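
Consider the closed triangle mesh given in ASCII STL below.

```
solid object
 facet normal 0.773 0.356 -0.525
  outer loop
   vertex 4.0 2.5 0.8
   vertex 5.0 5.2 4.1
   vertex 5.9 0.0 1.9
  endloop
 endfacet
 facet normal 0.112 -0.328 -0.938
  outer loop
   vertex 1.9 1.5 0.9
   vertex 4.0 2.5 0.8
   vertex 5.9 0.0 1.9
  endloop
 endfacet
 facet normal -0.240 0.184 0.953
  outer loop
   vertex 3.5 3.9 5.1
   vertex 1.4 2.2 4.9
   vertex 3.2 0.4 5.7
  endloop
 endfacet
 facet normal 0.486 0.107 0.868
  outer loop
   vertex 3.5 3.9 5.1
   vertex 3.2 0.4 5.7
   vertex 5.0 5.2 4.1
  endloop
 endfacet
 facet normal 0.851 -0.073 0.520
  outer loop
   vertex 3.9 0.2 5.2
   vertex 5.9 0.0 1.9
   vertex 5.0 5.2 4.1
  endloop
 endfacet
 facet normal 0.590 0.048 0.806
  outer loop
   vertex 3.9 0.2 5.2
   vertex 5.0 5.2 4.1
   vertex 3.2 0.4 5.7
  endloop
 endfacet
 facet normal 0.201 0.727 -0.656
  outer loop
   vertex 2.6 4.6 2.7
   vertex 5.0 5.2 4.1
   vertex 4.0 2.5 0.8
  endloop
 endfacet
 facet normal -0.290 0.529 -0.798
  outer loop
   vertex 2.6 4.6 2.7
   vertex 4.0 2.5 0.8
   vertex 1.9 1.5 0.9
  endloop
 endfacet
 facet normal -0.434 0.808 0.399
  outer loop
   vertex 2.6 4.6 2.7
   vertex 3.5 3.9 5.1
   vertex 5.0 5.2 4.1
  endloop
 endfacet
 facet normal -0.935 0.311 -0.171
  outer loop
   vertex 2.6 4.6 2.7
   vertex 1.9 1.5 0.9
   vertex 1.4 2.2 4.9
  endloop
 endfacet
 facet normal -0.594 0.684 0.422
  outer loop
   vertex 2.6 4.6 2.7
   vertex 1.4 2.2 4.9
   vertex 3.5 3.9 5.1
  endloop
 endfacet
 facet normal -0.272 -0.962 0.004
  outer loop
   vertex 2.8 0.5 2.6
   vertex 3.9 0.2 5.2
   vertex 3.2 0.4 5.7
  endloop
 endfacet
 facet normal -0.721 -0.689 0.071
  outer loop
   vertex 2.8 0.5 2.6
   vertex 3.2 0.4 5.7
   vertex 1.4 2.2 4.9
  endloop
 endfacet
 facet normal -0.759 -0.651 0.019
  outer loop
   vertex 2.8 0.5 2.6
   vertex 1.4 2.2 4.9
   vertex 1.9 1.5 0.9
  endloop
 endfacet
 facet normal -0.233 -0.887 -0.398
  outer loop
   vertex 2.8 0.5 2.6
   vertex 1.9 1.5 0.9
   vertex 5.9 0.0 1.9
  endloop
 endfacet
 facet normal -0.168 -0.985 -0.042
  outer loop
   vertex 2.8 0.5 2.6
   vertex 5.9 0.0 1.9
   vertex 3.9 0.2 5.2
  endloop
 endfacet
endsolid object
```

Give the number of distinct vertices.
10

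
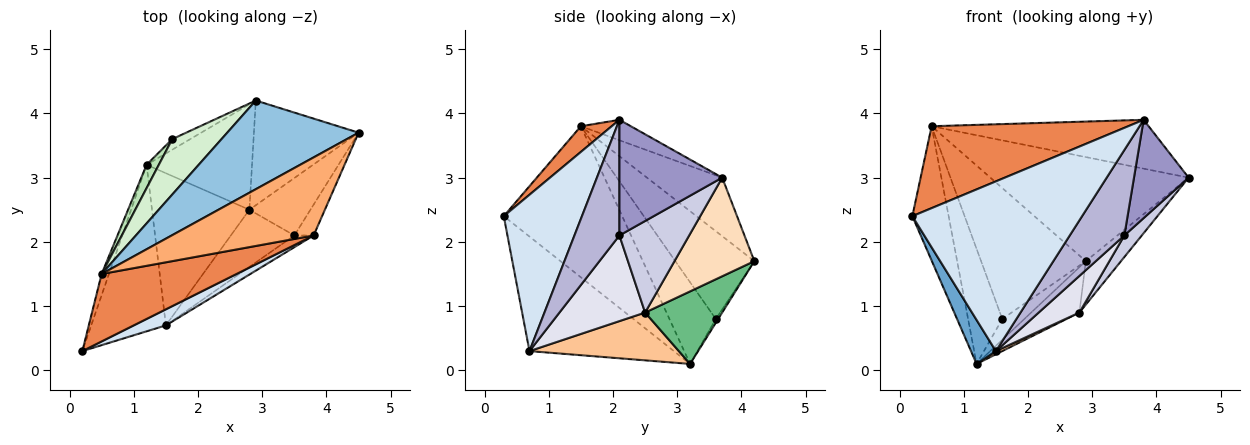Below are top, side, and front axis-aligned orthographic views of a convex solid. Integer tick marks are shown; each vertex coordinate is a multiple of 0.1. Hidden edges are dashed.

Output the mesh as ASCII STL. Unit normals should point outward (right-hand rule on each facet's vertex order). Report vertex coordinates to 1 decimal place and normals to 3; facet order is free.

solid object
 facet normal -0.829 -0.143 -0.540
  outer loop
   vertex 1.5 0.7 0.3
   vertex 0.2 0.3 2.4
   vertex 1.2 3.2 0.1
  endloop
 endfacet
 facet normal -0.278 0.731 0.623
  outer loop
   vertex 0.5 1.5 3.8
   vertex 4.5 3.7 3.0
   vertex 2.9 4.2 1.7
  endloop
 endfacet
 facet normal -0.955 0.293 -0.046
  outer loop
   vertex 0.5 1.5 3.8
   vertex 1.2 3.2 0.1
   vertex 0.2 0.3 2.4
  endloop
 endfacet
 facet normal 0.417 -0.905 0.086
  outer loop
   vertex 3.8 2.1 3.9
   vertex 0.2 0.3 2.4
   vertex 1.5 0.7 0.3
  endloop
 endfacet
 facet normal 0.120 -0.766 0.631
  outer loop
   vertex 3.8 2.1 3.9
   vertex 0.5 1.5 3.8
   vertex 0.2 0.3 2.4
  endloop
 endfacet
 facet normal -0.121 0.526 0.842
  outer loop
   vertex 3.8 2.1 3.9
   vertex 4.5 3.7 3.0
   vertex 0.5 1.5 3.8
  endloop
 endfacet
 facet normal 0.440 -0.019 -0.898
  outer loop
   vertex 2.8 2.5 0.9
   vertex 1.5 0.7 0.3
   vertex 1.2 3.2 0.1
  endloop
 endfacet
 facet normal 0.656 0.289 -0.697
  outer loop
   vertex 2.8 2.5 0.9
   vertex 2.9 4.2 1.7
   vertex 4.5 3.7 3.0
  endloop
 endfacet
 facet normal 0.534 0.334 -0.776
  outer loop
   vertex 2.8 2.5 0.9
   vertex 1.2 3.2 0.1
   vertex 2.9 4.2 1.7
  endloop
 endfacet
 facet normal -0.097 0.887 -0.452
  outer loop
   vertex 1.6 3.6 0.8
   vertex 2.9 4.2 1.7
   vertex 1.2 3.2 0.1
  endloop
 endfacet
 facet normal -0.799 0.589 0.120
  outer loop
   vertex 1.6 3.6 0.8
   vertex 1.2 3.2 0.1
   vertex 0.5 1.5 3.8
  endloop
 endfacet
 facet normal -0.571 0.756 0.320
  outer loop
   vertex 1.6 3.6 0.8
   vertex 0.5 1.5 3.8
   vertex 2.9 4.2 1.7
  endloop
 endfacet
 facet normal 0.874 -0.464 -0.146
  outer loop
   vertex 3.5 2.1 2.1
   vertex 4.5 3.7 3.0
   vertex 3.8 2.1 3.9
  endloop
 endfacet
 facet normal 0.632 -0.768 -0.105
  outer loop
   vertex 3.5 2.1 2.1
   vertex 3.8 2.1 3.9
   vertex 1.5 0.7 0.3
  endloop
 endfacet
 facet normal 0.815 -0.204 -0.543
  outer loop
   vertex 3.5 2.1 2.1
   vertex 2.8 2.5 0.9
   vertex 4.5 3.7 3.0
  endloop
 endfacet
 facet normal 0.750 -0.356 -0.557
  outer loop
   vertex 3.5 2.1 2.1
   vertex 1.5 0.7 0.3
   vertex 2.8 2.5 0.9
  endloop
 endfacet
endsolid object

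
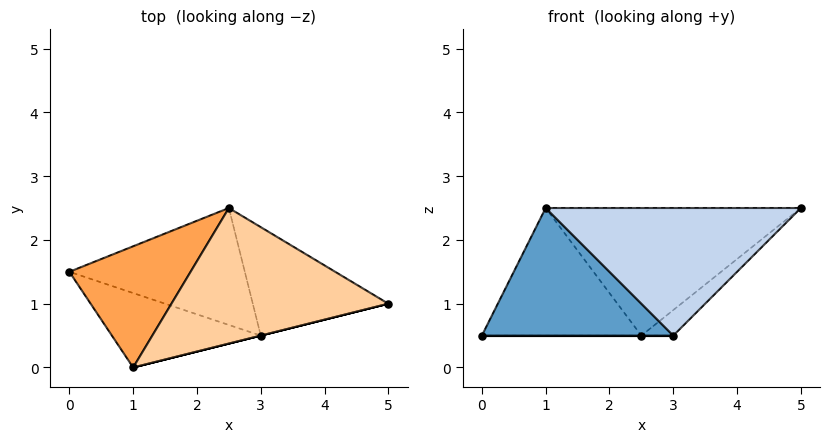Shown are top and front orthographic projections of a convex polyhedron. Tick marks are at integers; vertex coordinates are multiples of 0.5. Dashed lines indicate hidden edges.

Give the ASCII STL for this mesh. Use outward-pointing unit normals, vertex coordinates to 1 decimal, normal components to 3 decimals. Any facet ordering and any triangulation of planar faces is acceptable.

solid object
 facet normal -0.277 -0.830 -0.484
  outer loop
   vertex 3.0 0.5 0.5
   vertex 1.0 0.0 2.5
   vertex 0.0 1.5 0.5
  endloop
 endfacet
 facet normal 0.243 -0.970 0.000
  outer loop
   vertex 3.0 0.5 0.5
   vertex 5.0 1.0 2.5
   vertex 1.0 0.0 2.5
  endloop
 endfacet
 facet normal -0.279 0.696 0.661
  outer loop
   vertex 2.5 2.5 0.5
   vertex 0.0 1.5 0.5
   vertex 1.0 0.0 2.5
  endloop
 endfacet
 facet normal -0.169 0.676 0.718
  outer loop
   vertex 2.5 2.5 0.5
   vertex 1.0 0.0 2.5
   vertex 5.0 1.0 2.5
  endloop
 endfacet
 facet normal 0.000 0.000 -1.000
  outer loop
   vertex 2.5 2.5 0.5
   vertex 3.0 0.5 0.5
   vertex 0.0 1.5 0.5
  endloop
 endfacet
 facet normal 0.676 0.169 -0.718
  outer loop
   vertex 2.5 2.5 0.5
   vertex 5.0 1.0 2.5
   vertex 3.0 0.5 0.5
  endloop
 endfacet
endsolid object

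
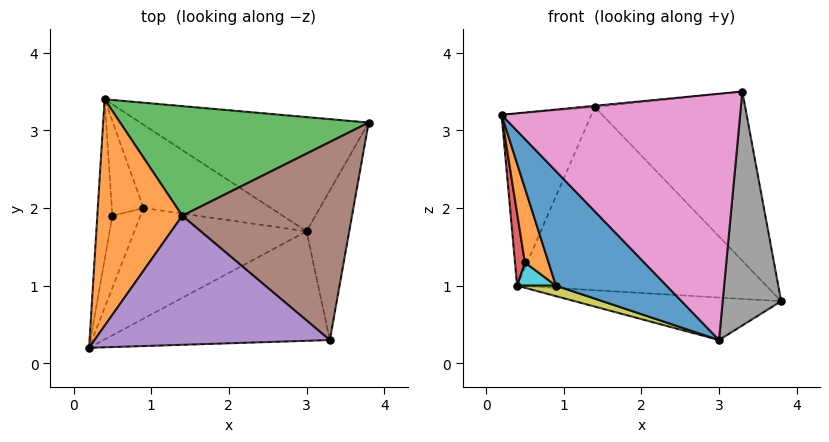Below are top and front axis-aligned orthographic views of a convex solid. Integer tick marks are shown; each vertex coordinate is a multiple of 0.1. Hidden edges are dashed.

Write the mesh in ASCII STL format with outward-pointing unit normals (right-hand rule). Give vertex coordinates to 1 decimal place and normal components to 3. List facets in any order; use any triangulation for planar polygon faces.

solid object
 facet normal -0.024 0.349 -0.937
  outer loop
   vertex 3.0 1.7 0.3
   vertex 0.4 3.4 1.0
   vertex 3.8 3.1 0.8
  endloop
 endfacet
 facet normal -0.678 0.445 0.585
  outer loop
   vertex 1.4 1.9 3.3
   vertex 0.4 3.4 1.0
   vertex 0.2 0.2 3.2
  endloop
 endfacet
 facet normal 0.105 0.853 0.511
  outer loop
   vertex 1.4 1.9 3.3
   vertex 3.8 3.1 0.8
   vertex 0.4 3.4 1.0
  endloop
 endfacet
 facet normal -0.960 -0.115 -0.254
  outer loop
   vertex 0.5 1.9 1.3
   vertex 0.2 0.2 3.2
   vertex 0.4 3.4 1.0
  endloop
 endfacet
 facet normal -0.097 0.010 0.995
  outer loop
   vertex 3.3 0.3 3.5
   vertex 1.4 1.9 3.3
   vertex 0.2 0.2 3.2
  endloop
 endfacet
 facet normal 0.423 0.589 0.689
  outer loop
   vertex 3.3 0.3 3.5
   vertex 3.8 3.1 0.8
   vertex 1.4 1.9 3.3
  endloop
 endfacet
 facet normal 0.069 -0.912 -0.405
  outer loop
   vertex 3.3 0.3 3.5
   vertex 0.2 0.2 3.2
   vertex 3.0 1.7 0.3
  endloop
 endfacet
 facet normal 0.875 -0.407 -0.260
  outer loop
   vertex 3.3 0.3 3.5
   vertex 3.0 1.7 0.3
   vertex 3.8 3.1 0.8
  endloop
 endfacet
 facet normal -0.329 -0.118 -0.937
  outer loop
   vertex 0.9 2.0 1.0
   vertex 0.4 3.4 1.0
   vertex 3.0 1.7 0.3
  endloop
 endfacet
 facet normal -0.556 -0.199 -0.807
  outer loop
   vertex 0.9 2.0 1.0
   vertex 0.5 1.9 1.3
   vertex 0.4 3.4 1.0
  endloop
 endfacet
 facet normal -0.317 -0.682 -0.659
  outer loop
   vertex 0.9 2.0 1.0
   vertex 3.0 1.7 0.3
   vertex 0.2 0.2 3.2
  endloop
 endfacet
 facet normal -0.324 -0.679 -0.659
  outer loop
   vertex 0.9 2.0 1.0
   vertex 0.2 0.2 3.2
   vertex 0.5 1.9 1.3
  endloop
 endfacet
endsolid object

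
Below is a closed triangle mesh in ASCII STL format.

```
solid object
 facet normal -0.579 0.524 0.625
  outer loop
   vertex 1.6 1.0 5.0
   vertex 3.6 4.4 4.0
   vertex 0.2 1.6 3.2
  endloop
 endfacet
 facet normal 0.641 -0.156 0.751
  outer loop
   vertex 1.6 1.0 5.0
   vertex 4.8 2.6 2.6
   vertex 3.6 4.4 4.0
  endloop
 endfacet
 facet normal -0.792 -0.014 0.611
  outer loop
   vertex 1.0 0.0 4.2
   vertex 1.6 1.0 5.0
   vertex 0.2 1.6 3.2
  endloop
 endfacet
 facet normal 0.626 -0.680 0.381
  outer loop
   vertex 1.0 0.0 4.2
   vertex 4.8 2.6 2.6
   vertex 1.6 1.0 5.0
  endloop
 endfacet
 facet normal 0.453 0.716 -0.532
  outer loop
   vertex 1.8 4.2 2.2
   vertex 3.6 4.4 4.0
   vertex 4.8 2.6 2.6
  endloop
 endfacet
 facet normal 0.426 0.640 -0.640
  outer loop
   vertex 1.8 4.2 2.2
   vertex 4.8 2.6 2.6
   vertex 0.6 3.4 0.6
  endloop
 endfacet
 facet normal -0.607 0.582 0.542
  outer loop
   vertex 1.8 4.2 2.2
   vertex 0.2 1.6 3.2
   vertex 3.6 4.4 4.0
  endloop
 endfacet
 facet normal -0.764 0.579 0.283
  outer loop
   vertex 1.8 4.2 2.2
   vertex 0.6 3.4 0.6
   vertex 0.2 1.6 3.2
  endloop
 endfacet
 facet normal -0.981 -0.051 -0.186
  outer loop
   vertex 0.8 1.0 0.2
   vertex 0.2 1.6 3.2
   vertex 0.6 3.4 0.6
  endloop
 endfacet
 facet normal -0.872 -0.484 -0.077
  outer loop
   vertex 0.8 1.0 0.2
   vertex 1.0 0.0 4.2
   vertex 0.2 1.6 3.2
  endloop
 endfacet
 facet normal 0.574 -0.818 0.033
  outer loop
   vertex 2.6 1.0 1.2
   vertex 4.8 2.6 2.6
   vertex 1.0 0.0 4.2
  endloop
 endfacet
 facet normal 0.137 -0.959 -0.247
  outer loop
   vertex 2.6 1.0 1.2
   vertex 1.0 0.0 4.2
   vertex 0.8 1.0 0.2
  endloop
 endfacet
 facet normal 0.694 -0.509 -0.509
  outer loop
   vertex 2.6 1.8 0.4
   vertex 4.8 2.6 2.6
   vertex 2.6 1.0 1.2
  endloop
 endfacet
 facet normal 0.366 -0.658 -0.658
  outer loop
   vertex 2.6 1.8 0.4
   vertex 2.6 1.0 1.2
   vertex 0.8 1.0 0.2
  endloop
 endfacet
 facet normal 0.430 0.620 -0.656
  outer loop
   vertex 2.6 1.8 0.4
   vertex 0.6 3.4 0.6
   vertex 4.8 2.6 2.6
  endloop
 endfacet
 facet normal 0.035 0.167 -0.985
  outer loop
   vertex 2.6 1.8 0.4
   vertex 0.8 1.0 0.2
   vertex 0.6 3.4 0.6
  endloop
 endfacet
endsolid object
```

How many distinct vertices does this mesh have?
10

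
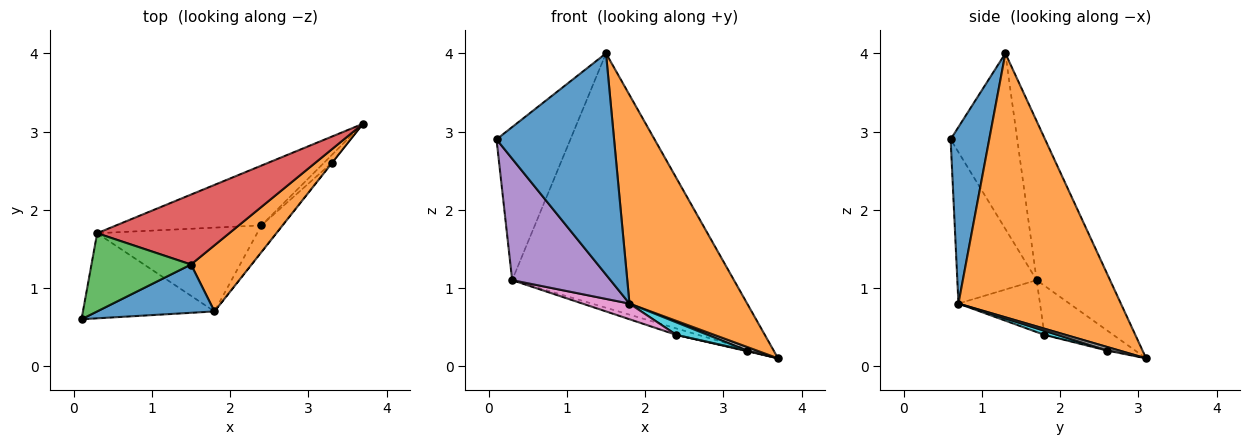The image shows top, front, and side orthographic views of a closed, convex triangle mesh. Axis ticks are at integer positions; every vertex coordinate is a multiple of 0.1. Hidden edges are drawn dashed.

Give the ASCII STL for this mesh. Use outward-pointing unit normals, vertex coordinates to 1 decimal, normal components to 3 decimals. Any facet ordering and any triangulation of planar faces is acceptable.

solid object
 facet normal 0.306 -0.930 0.203
  outer loop
   vertex 1.8 0.7 0.8
   vertex 1.5 1.3 4.0
   vertex 0.1 0.6 2.9
  endloop
 endfacet
 facet normal 0.796 -0.577 0.183
  outer loop
   vertex 1.8 0.7 0.8
   vertex 3.7 3.1 0.1
   vertex 1.5 1.3 4.0
  endloop
 endfacet
 facet normal -0.626 0.694 0.355
  outer loop
   vertex 0.3 1.7 1.1
   vertex 0.1 0.6 2.9
   vertex 1.5 1.3 4.0
  endloop
 endfacet
 facet normal -0.304 0.919 0.252
  outer loop
   vertex 0.3 1.7 1.1
   vertex 1.5 1.3 4.0
   vertex 3.7 3.1 0.1
  endloop
 endfacet
 facet normal -0.551 -0.683 -0.479
  outer loop
   vertex 0.3 1.7 1.1
   vertex 1.8 0.7 0.8
   vertex 0.1 0.6 2.9
  endloop
 endfacet
 facet normal -0.319 0.101 -0.942
  outer loop
   vertex 2.4 1.8 0.4
   vertex 0.3 1.7 1.1
   vertex 3.7 3.1 0.1
  endloop
 endfacet
 facet normal -0.304 -0.175 -0.937
  outer loop
   vertex 2.4 1.8 0.4
   vertex 1.8 0.7 0.8
   vertex 0.3 1.7 1.1
  endloop
 endfacet
 facet normal 0.772 -0.632 -0.070
  outer loop
   vertex 3.3 2.6 0.2
   vertex 3.7 3.1 0.1
   vertex 1.8 0.7 0.8
  endloop
 endfacet
 facet normal -0.152 -0.076 -0.986
  outer loop
   vertex 3.3 2.6 0.2
   vertex 2.4 1.8 0.4
   vertex 3.7 3.1 0.1
  endloop
 endfacet
 facet normal 0.175 -0.419 -0.891
  outer loop
   vertex 3.3 2.6 0.2
   vertex 1.8 0.7 0.8
   vertex 2.4 1.8 0.4
  endloop
 endfacet
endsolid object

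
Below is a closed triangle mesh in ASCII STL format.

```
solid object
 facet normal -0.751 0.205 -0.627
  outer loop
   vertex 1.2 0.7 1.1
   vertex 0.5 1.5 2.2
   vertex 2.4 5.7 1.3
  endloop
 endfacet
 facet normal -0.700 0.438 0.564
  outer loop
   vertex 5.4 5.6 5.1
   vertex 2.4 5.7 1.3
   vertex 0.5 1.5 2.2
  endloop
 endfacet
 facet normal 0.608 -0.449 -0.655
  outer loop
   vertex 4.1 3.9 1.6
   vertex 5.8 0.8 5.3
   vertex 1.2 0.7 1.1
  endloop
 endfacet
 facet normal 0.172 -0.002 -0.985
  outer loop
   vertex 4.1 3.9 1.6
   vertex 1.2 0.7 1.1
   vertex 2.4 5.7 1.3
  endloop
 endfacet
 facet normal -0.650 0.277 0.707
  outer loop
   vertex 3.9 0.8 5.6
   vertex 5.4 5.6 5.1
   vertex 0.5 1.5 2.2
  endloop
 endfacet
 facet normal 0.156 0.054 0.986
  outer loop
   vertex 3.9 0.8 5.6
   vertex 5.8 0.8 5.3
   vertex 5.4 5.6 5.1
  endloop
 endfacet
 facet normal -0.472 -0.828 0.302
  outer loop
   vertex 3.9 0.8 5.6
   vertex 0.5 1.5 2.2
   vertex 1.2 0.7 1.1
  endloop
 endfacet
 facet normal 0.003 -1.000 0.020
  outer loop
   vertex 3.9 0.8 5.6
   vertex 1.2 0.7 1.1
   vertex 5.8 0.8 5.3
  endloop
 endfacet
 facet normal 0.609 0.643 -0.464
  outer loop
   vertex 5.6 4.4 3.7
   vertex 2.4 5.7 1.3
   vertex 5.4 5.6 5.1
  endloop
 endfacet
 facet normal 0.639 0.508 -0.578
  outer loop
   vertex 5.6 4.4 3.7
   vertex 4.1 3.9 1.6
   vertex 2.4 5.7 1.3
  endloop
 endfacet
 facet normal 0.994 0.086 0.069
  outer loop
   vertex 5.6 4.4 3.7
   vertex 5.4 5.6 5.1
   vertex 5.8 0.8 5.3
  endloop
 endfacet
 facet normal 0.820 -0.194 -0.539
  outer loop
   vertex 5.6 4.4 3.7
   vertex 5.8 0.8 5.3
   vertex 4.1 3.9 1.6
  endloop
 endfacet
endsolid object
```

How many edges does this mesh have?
18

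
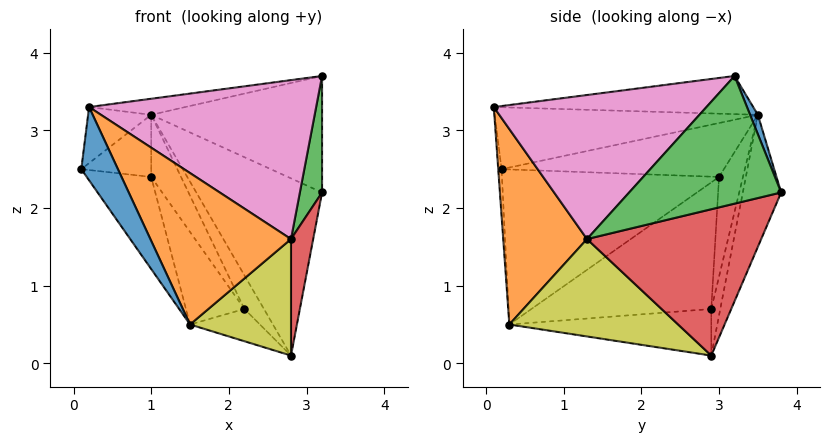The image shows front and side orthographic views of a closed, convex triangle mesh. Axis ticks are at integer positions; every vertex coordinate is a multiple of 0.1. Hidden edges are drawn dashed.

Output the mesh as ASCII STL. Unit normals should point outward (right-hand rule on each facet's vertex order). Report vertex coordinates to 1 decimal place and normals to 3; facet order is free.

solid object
 facet normal 0.042 0.928 0.371
  outer loop
   vertex 1.0 3.5 3.2
   vertex 3.2 3.2 3.7
   vertex 3.2 3.8 2.2
  endloop
 endfacet
 facet normal -0.275 0.902 -0.334
  outer loop
   vertex 1.0 3.5 3.2
   vertex 3.2 3.8 2.2
   vertex 2.8 2.9 0.1
  endloop
 endfacet
 facet normal 0.988 -0.144 -0.058
  outer loop
   vertex 2.8 1.3 1.6
   vertex 3.2 3.8 2.2
   vertex 3.2 3.2 3.7
  endloop
 endfacet
 facet normal 0.983 -0.125 -0.134
  outer loop
   vertex 2.8 1.3 1.6
   vertex 2.8 2.9 0.1
   vertex 3.2 3.8 2.2
  endloop
 endfacet
 facet normal -0.962 0.231 0.149
  outer loop
   vertex 0.2 0.1 3.3
   vertex 1.0 3.5 3.2
   vertex 0.1 0.2 2.5
  endloop
 endfacet
 facet normal -0.211 0.078 0.974
  outer loop
   vertex 0.2 0.1 3.3
   vertex 3.2 3.2 3.7
   vertex 1.0 3.5 3.2
  endloop
 endfacet
 facet normal 0.604 -0.645 0.468
  outer loop
   vertex 0.2 0.1 3.3
   vertex 2.8 1.3 1.6
   vertex 3.2 3.2 3.7
  endloop
 endfacet
 facet normal -0.938 0.295 -0.184
  outer loop
   vertex 1.0 3.0 2.4
   vertex 0.1 0.2 2.5
   vertex 1.0 3.5 3.2
  endloop
 endfacet
 facet normal 0.753 -0.450 -0.480
  outer loop
   vertex 1.5 0.3 0.5
   vertex 2.8 2.9 0.1
   vertex 2.8 1.3 1.6
  endloop
 endfacet
 facet normal -0.801 0.238 -0.549
  outer loop
   vertex 1.5 0.3 0.5
   vertex 0.1 0.2 2.5
   vertex 1.0 3.0 2.4
  endloop
 endfacet
 facet normal -0.090 -0.990 -0.112
  outer loop
   vertex 1.5 0.3 0.5
   vertex 0.2 0.1 3.3
   vertex 0.1 0.2 2.5
  endloop
 endfacet
 facet normal 0.504 -0.846 0.174
  outer loop
   vertex 1.5 0.3 0.5
   vertex 2.8 1.3 1.6
   vertex 0.2 0.1 3.3
  endloop
 endfacet
 facet normal -0.386 0.837 -0.386
  outer loop
   vertex 2.2 2.9 0.7
   vertex 1.0 3.5 3.2
   vertex 2.8 2.9 0.1
  endloop
 endfacet
 facet normal -0.562 0.701 -0.438
  outer loop
   vertex 2.2 2.9 0.7
   vertex 1.0 3.0 2.4
   vertex 1.0 3.5 3.2
  endloop
 endfacet
 facet normal -0.687 0.238 -0.687
  outer loop
   vertex 2.2 2.9 0.7
   vertex 2.8 2.9 0.1
   vertex 1.5 0.3 0.5
  endloop
 endfacet
 facet normal -0.783 0.254 -0.568
  outer loop
   vertex 2.2 2.9 0.7
   vertex 1.5 0.3 0.5
   vertex 1.0 3.0 2.4
  endloop
 endfacet
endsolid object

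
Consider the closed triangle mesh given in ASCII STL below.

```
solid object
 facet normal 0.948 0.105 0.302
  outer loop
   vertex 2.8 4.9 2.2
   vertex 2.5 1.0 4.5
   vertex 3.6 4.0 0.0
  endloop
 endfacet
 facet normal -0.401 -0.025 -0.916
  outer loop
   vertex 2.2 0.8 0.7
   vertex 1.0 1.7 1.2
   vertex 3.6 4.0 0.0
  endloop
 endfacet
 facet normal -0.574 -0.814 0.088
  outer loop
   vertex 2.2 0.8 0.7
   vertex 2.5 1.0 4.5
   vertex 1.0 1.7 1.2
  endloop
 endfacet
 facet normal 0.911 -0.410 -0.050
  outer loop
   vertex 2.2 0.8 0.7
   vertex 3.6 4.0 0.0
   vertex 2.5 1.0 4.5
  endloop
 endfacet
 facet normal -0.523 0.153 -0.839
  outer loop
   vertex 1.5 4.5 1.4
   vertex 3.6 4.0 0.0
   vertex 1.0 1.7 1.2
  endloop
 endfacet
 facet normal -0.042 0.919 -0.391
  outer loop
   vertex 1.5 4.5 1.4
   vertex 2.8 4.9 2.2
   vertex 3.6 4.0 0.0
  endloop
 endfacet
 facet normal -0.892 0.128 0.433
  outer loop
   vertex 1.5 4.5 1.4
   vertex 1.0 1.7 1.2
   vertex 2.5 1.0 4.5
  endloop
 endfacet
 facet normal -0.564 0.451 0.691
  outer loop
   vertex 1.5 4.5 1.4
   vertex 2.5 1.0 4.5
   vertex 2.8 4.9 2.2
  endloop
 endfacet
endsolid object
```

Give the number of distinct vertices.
6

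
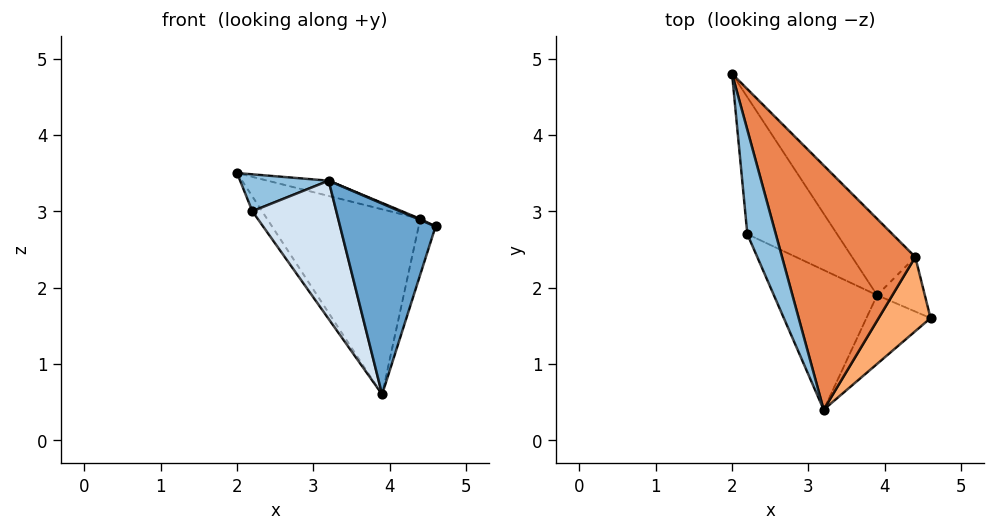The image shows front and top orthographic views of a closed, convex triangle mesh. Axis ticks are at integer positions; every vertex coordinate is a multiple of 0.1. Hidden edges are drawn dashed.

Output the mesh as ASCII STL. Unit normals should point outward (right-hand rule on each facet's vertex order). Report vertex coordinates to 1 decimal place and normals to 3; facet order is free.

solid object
 facet normal 0.552 -0.785 -0.283
  outer loop
   vertex 3.9 1.9 0.6
   vertex 4.6 1.6 2.8
   vertex 3.2 0.4 3.4
  endloop
 endfacet
 facet normal -0.753 -0.219 0.620
  outer loop
   vertex 2.2 2.7 3.0
   vertex 3.2 0.4 3.4
   vertex 2.0 4.8 3.5
  endloop
 endfacet
 facet normal -0.804 0.064 -0.591
  outer loop
   vertex 2.2 2.7 3.0
   vertex 2.0 4.8 3.5
   vertex 3.9 1.9 0.6
  endloop
 endfacet
 facet normal -0.800 -0.422 -0.426
  outer loop
   vertex 2.2 2.7 3.0
   vertex 3.9 1.9 0.6
   vertex 3.2 0.4 3.4
  endloop
 endfacet
 facet normal 0.298 0.060 0.953
  outer loop
   vertex 4.4 2.4 2.9
   vertex 2.0 4.8 3.5
   vertex 3.2 0.4 3.4
  endloop
 endfacet
 facet normal 0.404 -0.013 0.915
  outer loop
   vertex 4.4 2.4 2.9
   vertex 3.2 0.4 3.4
   vertex 4.6 1.6 2.8
  endloop
 endfacet
 facet normal 0.638 0.712 -0.293
  outer loop
   vertex 4.4 2.4 2.9
   vertex 3.9 1.9 0.6
   vertex 2.0 4.8 3.5
  endloop
 endfacet
 facet normal 0.929 0.265 -0.259
  outer loop
   vertex 4.4 2.4 2.9
   vertex 4.6 1.6 2.8
   vertex 3.9 1.9 0.6
  endloop
 endfacet
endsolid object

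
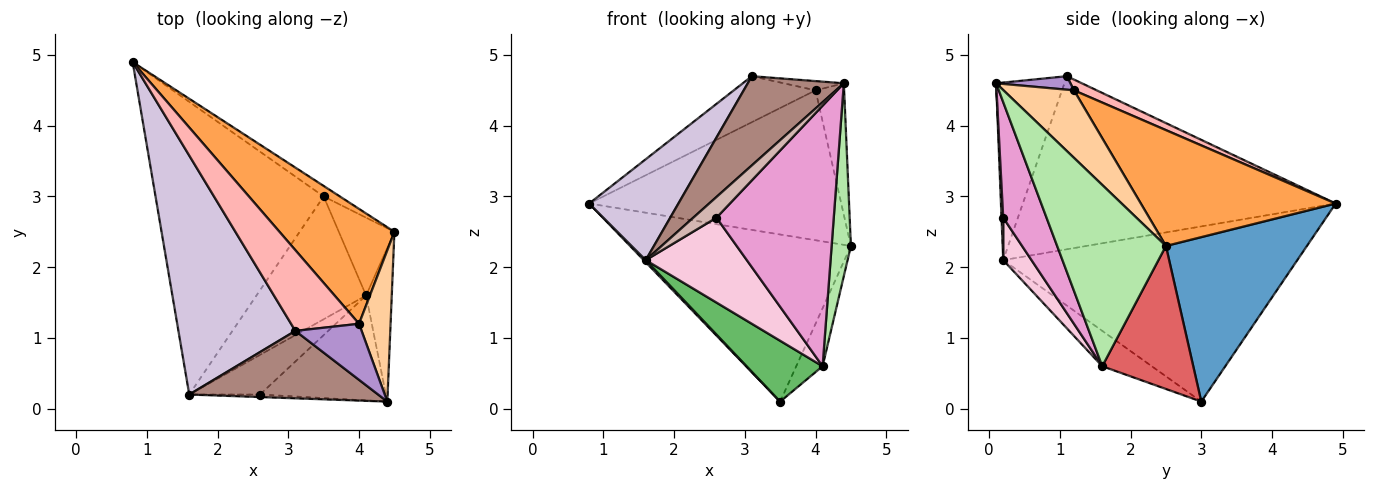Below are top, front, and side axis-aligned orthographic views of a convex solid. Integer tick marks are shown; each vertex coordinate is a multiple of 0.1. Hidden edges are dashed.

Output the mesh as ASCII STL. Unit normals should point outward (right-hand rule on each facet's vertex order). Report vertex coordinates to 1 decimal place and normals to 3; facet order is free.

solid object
 facet normal 0.537 0.842 -0.053
  outer loop
   vertex 3.5 3.0 0.1
   vertex 0.8 4.9 2.9
   vertex 4.5 2.5 2.3
  endloop
 endfacet
 facet normal -0.722 -0.005 -0.692
  outer loop
   vertex 1.6 0.2 2.1
   vertex 0.8 4.9 2.9
   vertex 3.5 3.0 0.1
  endloop
 endfacet
 facet normal 0.523 0.676 0.519
  outer loop
   vertex 4.0 1.2 4.5
   vertex 4.5 2.5 2.3
   vertex 0.8 4.9 2.9
  endloop
 endfacet
 facet normal 0.850 0.345 0.397
  outer loop
   vertex 4.0 1.2 4.5
   vertex 4.4 0.1 4.6
   vertex 4.5 2.5 2.3
  endloop
 endfacet
 facet normal -0.278 -0.426 -0.861
  outer loop
   vertex 4.1 1.6 0.6
   vertex 1.6 0.2 2.1
   vertex 3.5 3.0 0.1
  endloop
 endfacet
 facet normal 0.975 -0.173 -0.138
  outer loop
   vertex 4.1 1.6 0.6
   vertex 4.5 2.5 2.3
   vertex 4.4 0.1 4.6
  endloop
 endfacet
 facet normal 0.900 0.261 -0.350
  outer loop
   vertex 4.1 1.6 0.6
   vertex 3.5 3.0 0.1
   vertex 4.5 2.5 2.3
  endloop
 endfacet
 facet normal 0.137 0.490 0.861
  outer loop
   vertex 3.1 1.1 4.7
   vertex 4.0 1.2 4.5
   vertex 0.8 4.9 2.9
  endloop
 endfacet
 facet normal 0.197 0.160 0.967
  outer loop
   vertex 3.1 1.1 4.7
   vertex 4.4 0.1 4.6
   vertex 4.0 1.2 4.5
  endloop
 endfacet
 facet normal -0.806 -0.230 0.545
  outer loop
   vertex 3.1 1.1 4.7
   vertex 0.8 4.9 2.9
   vertex 1.6 0.2 2.1
  endloop
 endfacet
 facet normal -0.493 -0.694 0.525
  outer loop
   vertex 3.1 1.1 4.7
   vertex 1.6 0.2 2.1
   vertex 4.4 0.1 4.6
  endloop
 endfacet
 facet normal 0.072 -0.990 -0.121
  outer loop
   vertex 2.6 0.2 2.7
   vertex 4.4 0.1 4.6
   vertex 1.6 0.2 2.1
  endloop
 endfacet
 facet normal 0.324 -0.877 -0.353
  outer loop
   vertex 2.6 0.2 2.7
   vertex 4.1 1.6 0.6
   vertex 4.4 0.1 4.6
  endloop
 endfacet
 facet normal 0.246 -0.878 -0.410
  outer loop
   vertex 2.6 0.2 2.7
   vertex 1.6 0.2 2.1
   vertex 4.1 1.6 0.6
  endloop
 endfacet
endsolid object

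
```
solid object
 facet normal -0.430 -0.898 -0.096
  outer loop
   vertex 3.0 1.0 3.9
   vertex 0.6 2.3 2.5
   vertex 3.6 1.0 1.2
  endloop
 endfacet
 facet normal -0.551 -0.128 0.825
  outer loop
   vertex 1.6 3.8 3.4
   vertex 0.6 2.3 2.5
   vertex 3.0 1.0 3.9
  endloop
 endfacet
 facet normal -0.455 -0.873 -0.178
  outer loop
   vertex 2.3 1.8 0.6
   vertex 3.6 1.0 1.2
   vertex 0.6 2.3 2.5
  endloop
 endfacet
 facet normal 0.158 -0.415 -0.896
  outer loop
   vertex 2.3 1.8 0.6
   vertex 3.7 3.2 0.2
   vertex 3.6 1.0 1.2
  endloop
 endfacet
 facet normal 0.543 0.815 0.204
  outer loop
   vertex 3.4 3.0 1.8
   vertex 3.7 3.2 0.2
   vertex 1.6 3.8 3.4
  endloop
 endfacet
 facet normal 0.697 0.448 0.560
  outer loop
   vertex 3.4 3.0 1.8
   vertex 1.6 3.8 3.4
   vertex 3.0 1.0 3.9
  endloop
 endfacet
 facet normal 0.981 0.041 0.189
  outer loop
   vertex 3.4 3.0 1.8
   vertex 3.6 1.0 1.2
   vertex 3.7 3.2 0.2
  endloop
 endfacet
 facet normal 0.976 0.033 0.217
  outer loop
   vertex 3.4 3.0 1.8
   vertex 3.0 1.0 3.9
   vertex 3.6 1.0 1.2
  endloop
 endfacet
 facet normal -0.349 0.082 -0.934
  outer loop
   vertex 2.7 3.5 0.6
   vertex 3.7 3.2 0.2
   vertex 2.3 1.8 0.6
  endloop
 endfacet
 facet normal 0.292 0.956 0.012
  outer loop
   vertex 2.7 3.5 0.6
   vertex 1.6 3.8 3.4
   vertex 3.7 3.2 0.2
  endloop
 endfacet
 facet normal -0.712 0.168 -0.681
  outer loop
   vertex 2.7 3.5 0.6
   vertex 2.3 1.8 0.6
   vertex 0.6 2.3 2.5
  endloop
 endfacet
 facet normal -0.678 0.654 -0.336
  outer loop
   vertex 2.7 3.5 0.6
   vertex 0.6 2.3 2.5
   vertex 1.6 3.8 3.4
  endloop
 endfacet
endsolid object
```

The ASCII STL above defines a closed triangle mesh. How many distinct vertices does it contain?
8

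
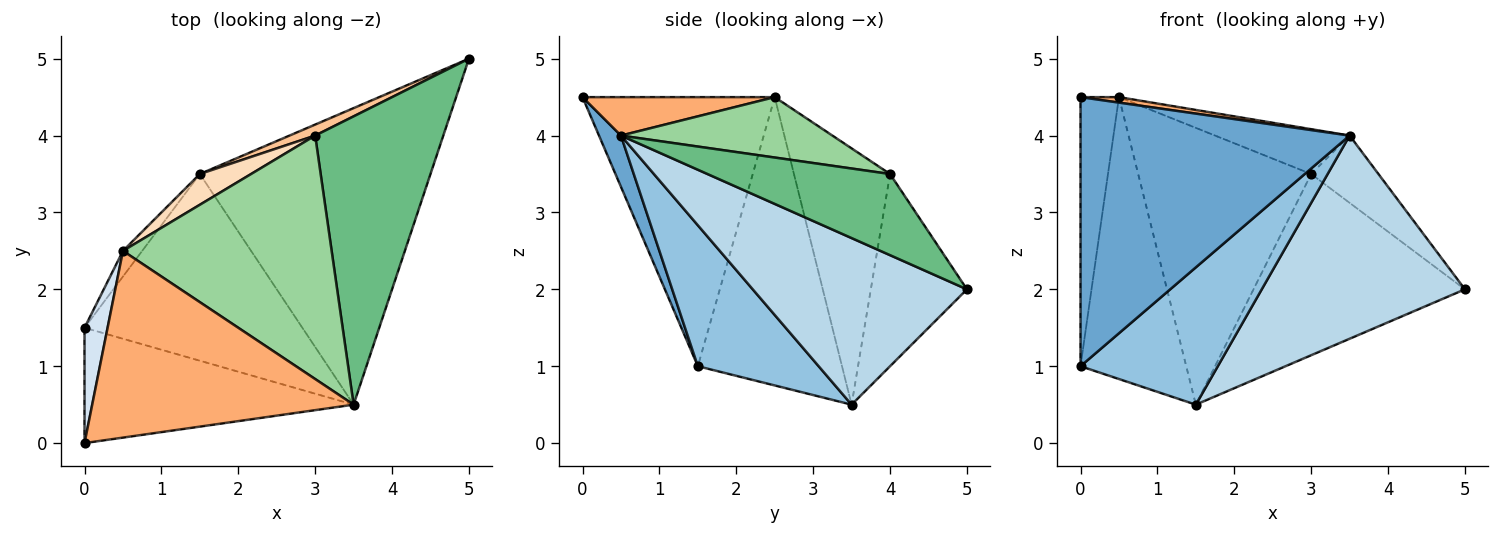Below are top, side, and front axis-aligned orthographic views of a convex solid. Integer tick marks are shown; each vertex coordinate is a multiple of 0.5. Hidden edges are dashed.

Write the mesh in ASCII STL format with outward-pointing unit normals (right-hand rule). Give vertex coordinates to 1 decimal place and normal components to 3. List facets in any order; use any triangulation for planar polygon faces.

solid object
 facet normal 0.075 -0.917 -0.393
  outer loop
   vertex 3.5 0.5 4.0
   vertex 0.0 0.0 4.5
   vertex 0.0 1.5 1.0
  endloop
 endfacet
 facet normal 0.462 -0.525 -0.714
  outer loop
   vertex 3.5 0.5 4.0
   vertex 0.0 1.5 1.0
   vertex 1.5 3.5 0.5
  endloop
 endfacet
 facet normal 0.512 -0.486 -0.709
  outer loop
   vertex 3.5 0.5 4.0
   vertex 1.5 3.5 0.5
   vertex 5.0 5.0 2.0
  endloop
 endfacet
 facet normal -0.977 0.195 0.084
  outer loop
   vertex 0.5 2.5 4.5
   vertex 0.0 1.5 1.0
   vertex 0.0 0.0 4.5
  endloop
 endfacet
 facet normal -0.805 0.591 -0.054
  outer loop
   vertex 0.5 2.5 4.5
   vertex 1.5 3.5 0.5
   vertex 0.0 1.5 1.0
  endloop
 endfacet
 facet normal 0.145 -0.029 0.989
  outer loop
   vertex 0.5 2.5 4.5
   vertex 0.0 0.0 4.5
   vertex 3.5 0.5 4.0
  endloop
 endfacet
 facet normal -0.413 0.909 0.055
  outer loop
   vertex 3.0 4.0 3.5
   vertex 5.0 5.0 2.0
   vertex 1.5 3.5 0.5
  endloop
 endfacet
 facet normal -0.483 0.870 0.097
  outer loop
   vertex 3.0 4.0 3.5
   vertex 1.5 3.5 0.5
   vertex 0.5 2.5 4.5
  endloop
 endfacet
 facet normal 0.525 0.193 0.829
  outer loop
   vertex 3.0 4.0 3.5
   vertex 3.5 0.5 4.0
   vertex 5.0 5.0 2.0
  endloop
 endfacet
 facet normal 0.274 0.174 0.946
  outer loop
   vertex 3.0 4.0 3.5
   vertex 0.5 2.5 4.5
   vertex 3.5 0.5 4.0
  endloop
 endfacet
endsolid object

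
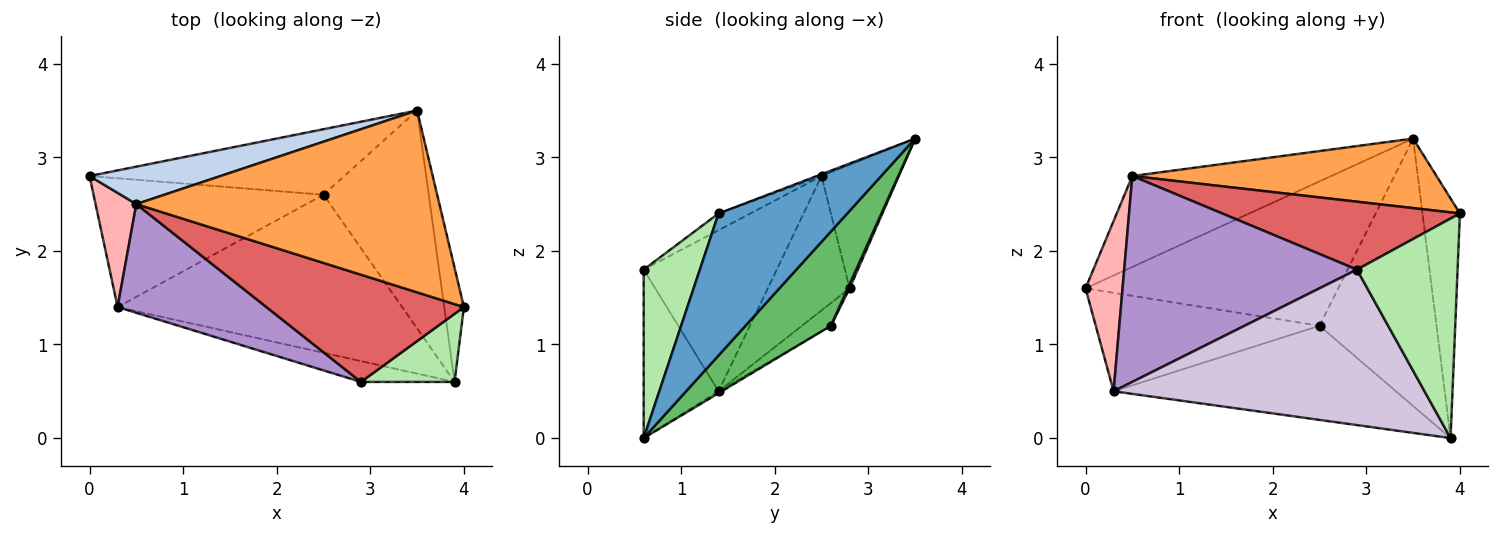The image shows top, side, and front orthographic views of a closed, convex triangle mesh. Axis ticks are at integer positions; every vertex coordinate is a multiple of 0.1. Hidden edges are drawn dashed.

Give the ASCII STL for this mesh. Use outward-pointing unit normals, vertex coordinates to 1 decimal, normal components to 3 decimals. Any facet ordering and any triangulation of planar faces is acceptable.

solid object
 facet normal 0.952 0.277 -0.132
  outer loop
   vertex 3.9 0.6 0.0
   vertex 3.5 3.5 3.2
   vertex 4.0 1.4 2.4
  endloop
 endfacet
 facet normal -0.338 0.870 0.358
  outer loop
   vertex 0.5 2.5 2.8
   vertex 3.5 3.5 3.2
   vertex 0.0 2.8 1.6
  endloop
 endfacet
 facet normal -0.005 -0.357 0.934
  outer loop
   vertex 0.5 2.5 2.8
   vertex 4.0 1.4 2.4
   vertex 3.5 3.5 3.2
  endloop
 endfacet
 facet normal 0.007 0.911 -0.413
  outer loop
   vertex 2.5 2.6 1.2
   vertex 0.0 2.8 1.6
   vertex 3.5 3.5 3.2
  endloop
 endfacet
 facet normal 0.492 0.675 -0.550
  outer loop
   vertex 2.5 2.6 1.2
   vertex 3.5 3.5 3.2
   vertex 3.9 0.6 0.0
  endloop
 endfacet
 facet normal 0.470 -0.843 0.261
  outer loop
   vertex 2.9 0.6 1.8
   vertex 3.9 0.6 0.0
   vertex 4.0 1.4 2.4
  endloop
 endfacet
 facet normal -0.071 -0.534 0.843
  outer loop
   vertex 2.9 0.6 1.8
   vertex 4.0 1.4 2.4
   vertex 0.5 2.5 2.8
  endloop
 endfacet
 facet normal -0.878 -0.398 0.266
  outer loop
   vertex 0.3 1.4 0.5
   vertex 0.5 2.5 2.8
   vertex 0.0 2.8 1.6
  endloop
 endfacet
 facet normal -0.451 -0.789 0.417
  outer loop
   vertex 0.3 1.4 0.5
   vertex 2.9 0.6 1.8
   vertex 0.5 2.5 2.8
  endloop
 endfacet
 facet normal -0.232 -0.964 -0.129
  outer loop
   vertex 0.3 1.4 0.5
   vertex 3.9 0.6 0.0
   vertex 2.9 0.6 1.8
  endloop
 endfacet
 facet normal -0.078 0.606 -0.792
  outer loop
   vertex 0.3 1.4 0.5
   vertex 0.0 2.8 1.6
   vertex 2.5 2.6 1.2
  endloop
 endfacet
 facet normal -0.006 0.512 -0.859
  outer loop
   vertex 0.3 1.4 0.5
   vertex 2.5 2.6 1.2
   vertex 3.9 0.6 0.0
  endloop
 endfacet
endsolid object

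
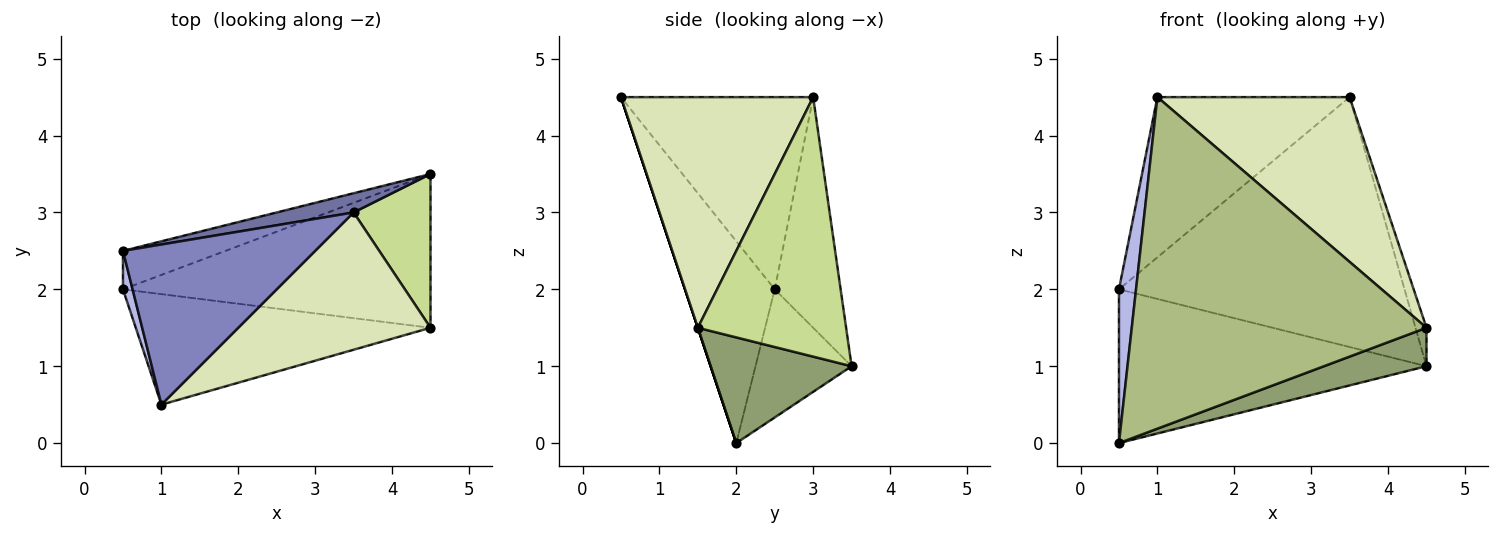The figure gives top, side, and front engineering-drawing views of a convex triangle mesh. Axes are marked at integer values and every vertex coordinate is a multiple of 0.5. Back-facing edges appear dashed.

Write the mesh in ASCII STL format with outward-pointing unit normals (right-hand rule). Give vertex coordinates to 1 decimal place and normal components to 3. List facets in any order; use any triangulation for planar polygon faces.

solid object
 facet normal -0.224 0.972 0.075
  outer loop
   vertex 3.5 3.0 4.5
   vertex 4.5 3.5 1.0
   vertex 0.5 2.5 2.0
  endloop
 endfacet
 facet normal -0.577 0.577 0.577
  outer loop
   vertex 3.5 3.0 4.5
   vertex 0.5 2.5 2.0
   vertex 1.0 0.5 4.5
  endloop
 endfacet
 facet normal -0.290 0.928 -0.232
  outer loop
   vertex 0.5 2.0 0.0
   vertex 0.5 2.5 2.0
   vertex 4.5 3.5 1.0
  endloop
 endfacet
 facet normal -0.981 -0.187 0.047
  outer loop
   vertex 0.5 2.0 0.0
   vertex 1.0 0.5 4.5
   vertex 0.5 2.5 2.0
  endloop
 endfacet
 facet normal 0.316 -0.230 -0.920
  outer loop
   vertex 4.5 1.5 1.5
   vertex 0.5 2.0 0.0
   vertex 4.5 3.5 1.0
  endloop
 endfacet
 facet normal 0.000 -0.949 -0.316
  outer loop
   vertex 4.5 1.5 1.5
   vertex 1.0 0.5 4.5
   vertex 0.5 2.0 0.0
  endloop
 endfacet
 facet normal 0.956 0.071 0.283
  outer loop
   vertex 4.5 1.5 1.5
   vertex 4.5 3.5 1.0
   vertex 3.5 3.0 4.5
  endloop
 endfacet
 facet normal 0.609 -0.609 0.508
  outer loop
   vertex 4.5 1.5 1.5
   vertex 3.5 3.0 4.5
   vertex 1.0 0.5 4.5
  endloop
 endfacet
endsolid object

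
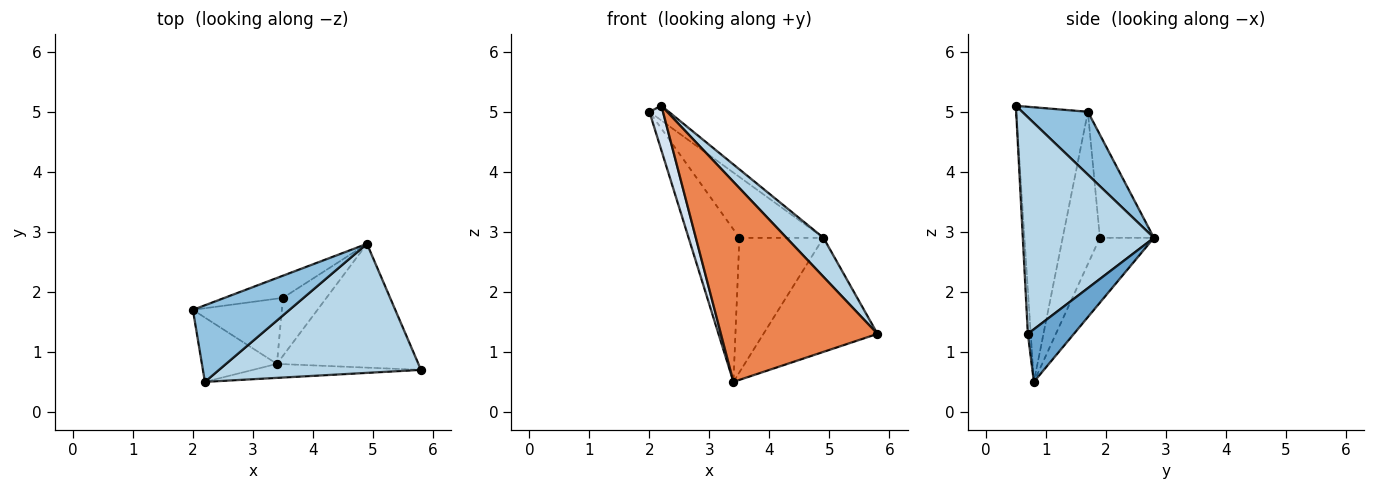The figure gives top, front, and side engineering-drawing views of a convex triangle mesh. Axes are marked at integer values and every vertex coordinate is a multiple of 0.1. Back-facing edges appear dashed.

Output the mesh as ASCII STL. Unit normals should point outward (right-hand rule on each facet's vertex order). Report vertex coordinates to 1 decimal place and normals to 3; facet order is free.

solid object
 facet normal 0.264 0.654 -0.709
  outer loop
   vertex 3.4 0.8 0.5
   vertex 4.9 2.8 2.9
   vertex 5.8 0.7 1.3
  endloop
 endfacet
 facet normal 0.539 0.159 0.827
  outer loop
   vertex 2.2 0.5 5.1
   vertex 4.9 2.8 2.9
   vertex 2.0 1.7 5.0
  endloop
 endfacet
 facet normal 0.716 -0.202 0.668
  outer loop
   vertex 2.2 0.5 5.1
   vertex 5.8 0.7 1.3
   vertex 4.9 2.8 2.9
  endloop
 endfacet
 facet normal -0.949 -0.180 -0.259
  outer loop
   vertex 2.2 0.5 5.1
   vertex 2.0 1.7 5.0
   vertex 3.4 0.8 0.5
  endloop
 endfacet
 facet normal -0.018 -0.997 -0.070
  outer loop
   vertex 2.2 0.5 5.1
   vertex 3.4 0.8 0.5
   vertex 5.8 0.7 1.3
  endloop
 endfacet
 facet normal -0.517 0.804 -0.293
  outer loop
   vertex 3.5 1.9 2.9
   vertex 2.0 1.7 5.0
   vertex 4.9 2.8 2.9
  endloop
 endfacet
 facet normal -0.558 0.763 -0.326
  outer loop
   vertex 3.5 1.9 2.9
   vertex 3.4 0.8 0.5
   vertex 2.0 1.7 5.0
  endloop
 endfacet
 facet normal -0.508 0.791 -0.341
  outer loop
   vertex 3.5 1.9 2.9
   vertex 4.9 2.8 2.9
   vertex 3.4 0.8 0.5
  endloop
 endfacet
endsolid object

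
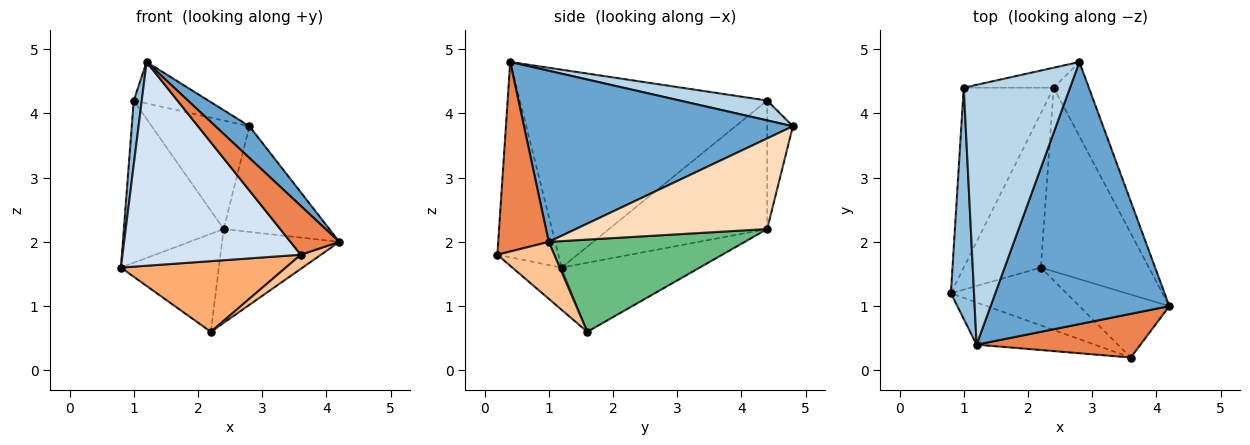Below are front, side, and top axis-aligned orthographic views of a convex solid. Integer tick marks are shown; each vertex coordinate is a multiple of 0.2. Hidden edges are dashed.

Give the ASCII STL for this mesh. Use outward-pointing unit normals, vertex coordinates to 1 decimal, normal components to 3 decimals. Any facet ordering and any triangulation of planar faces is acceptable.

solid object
 facet normal 0.689 -0.087 0.720
  outer loop
   vertex 1.2 0.4 4.8
   vertex 4.2 1.0 2.0
   vertex 2.8 4.8 3.8
  endloop
 endfacet
 facet normal -0.993 -0.032 0.116
  outer loop
   vertex 1.0 4.4 4.2
   vertex 0.8 1.2 1.6
   vertex 1.2 0.4 4.8
  endloop
 endfacet
 facet normal 0.181 0.155 0.971
  outer loop
   vertex 1.0 4.4 4.2
   vertex 1.2 0.4 4.8
   vertex 2.8 4.8 3.8
  endloop
 endfacet
 facet normal -0.318 -0.928 -0.192
  outer loop
   vertex 3.6 0.2 1.8
   vertex 1.2 0.4 4.8
   vertex 0.8 1.2 1.6
  endloop
 endfacet
 facet normal 0.611 -0.590 0.528
  outer loop
   vertex 3.6 0.2 1.8
   vertex 4.2 1.0 2.0
   vertex 1.2 0.4 4.8
  endloop
 endfacet
 facet normal -0.225 -0.754 -0.617
  outer loop
   vertex 3.6 0.2 1.8
   vertex 0.8 1.2 1.6
   vertex 2.2 1.6 0.6
  endloop
 endfacet
 facet normal 0.525 -0.186 -0.830
  outer loop
   vertex 3.6 0.2 1.8
   vertex 2.2 1.6 0.6
   vertex 4.2 1.0 2.0
  endloop
 endfacet
 facet normal 0.829 0.458 -0.322
  outer loop
   vertex 2.4 4.4 2.2
   vertex 2.8 4.8 3.8
   vertex 4.2 1.0 2.0
  endloop
 endfacet
 facet normal 0.605 0.362 -0.709
  outer loop
   vertex 2.4 4.4 2.2
   vertex 4.2 1.0 2.0
   vertex 2.2 1.6 0.6
  endloop
 endfacet
 facet normal -0.251 0.952 -0.175
  outer loop
   vertex 2.4 4.4 2.2
   vertex 1.0 4.4 4.2
   vertex 2.8 4.8 3.8
  endloop
 endfacet
 facet normal -0.728 0.459 -0.509
  outer loop
   vertex 2.4 4.4 2.2
   vertex 0.8 1.2 1.6
   vertex 1.0 4.4 4.2
  endloop
 endfacet
 facet normal -0.603 0.428 -0.673
  outer loop
   vertex 2.4 4.4 2.2
   vertex 2.2 1.6 0.6
   vertex 0.8 1.2 1.6
  endloop
 endfacet
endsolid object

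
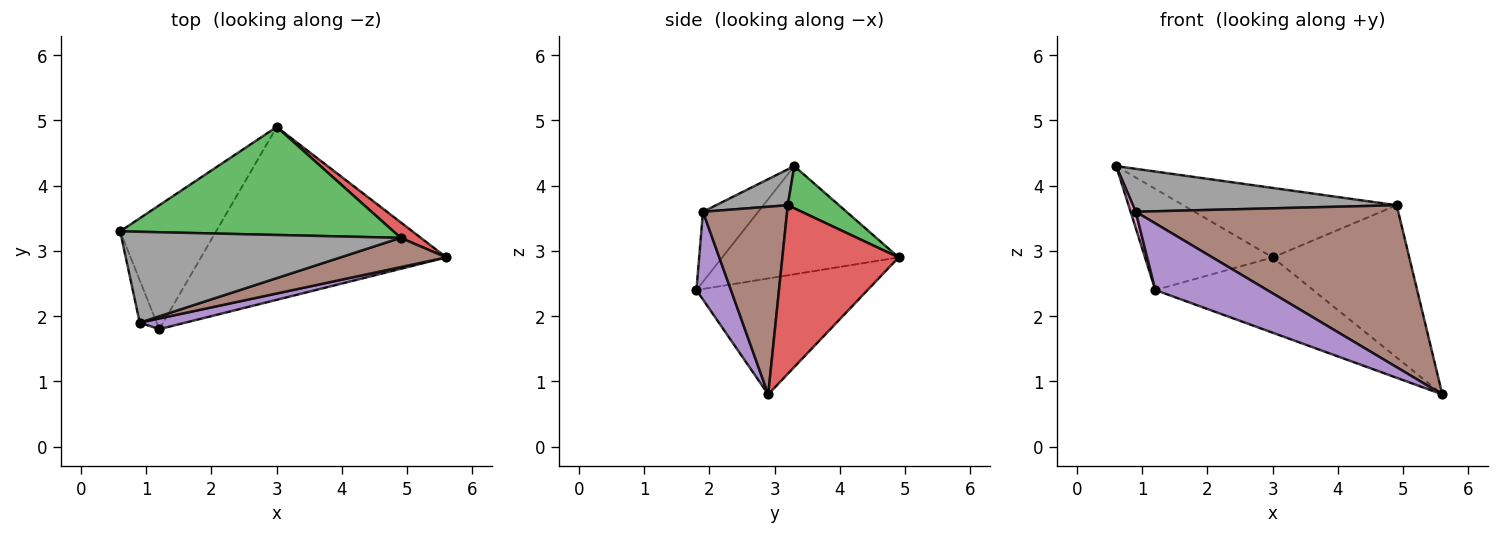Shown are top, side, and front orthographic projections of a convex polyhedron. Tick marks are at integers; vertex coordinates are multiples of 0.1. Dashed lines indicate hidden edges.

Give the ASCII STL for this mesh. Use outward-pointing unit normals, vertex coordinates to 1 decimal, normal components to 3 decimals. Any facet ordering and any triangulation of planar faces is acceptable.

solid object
 facet normal -0.658 0.476 -0.584
  outer loop
   vertex 1.2 1.8 2.4
   vertex 0.6 3.3 4.3
   vertex 3.0 4.9 2.9
  endloop
 endfacet
 facet normal -0.398 0.367 -0.841
  outer loop
   vertex 1.2 1.8 2.4
   vertex 3.0 4.9 2.9
   vertex 5.6 2.9 0.8
  endloop
 endfacet
 facet normal 0.129 0.536 0.834
  outer loop
   vertex 4.9 3.2 3.7
   vertex 3.0 4.9 2.9
   vertex 0.6 3.3 4.3
  endloop
 endfacet
 facet normal 0.646 0.759 0.078
  outer loop
   vertex 4.9 3.2 3.7
   vertex 5.6 2.9 0.8
   vertex 3.0 4.9 2.9
  endloop
 endfacet
 facet normal 0.291 -0.945 0.152
  outer loop
   vertex 0.9 1.9 3.6
   vertex 1.2 1.8 2.4
   vertex 5.6 2.9 0.8
  endloop
 endfacet
 facet normal 0.301 -0.938 0.170
  outer loop
   vertex 0.9 1.9 3.6
   vertex 5.6 2.9 0.8
   vertex 4.9 3.2 3.7
  endloop
 endfacet
 facet normal -0.968 -0.090 -0.234
  outer loop
   vertex 0.9 1.9 3.6
   vertex 0.6 3.3 4.3
   vertex 1.2 1.8 2.4
  endloop
 endfacet
 facet normal 0.115 -0.424 0.898
  outer loop
   vertex 0.9 1.9 3.6
   vertex 4.9 3.2 3.7
   vertex 0.6 3.3 4.3
  endloop
 endfacet
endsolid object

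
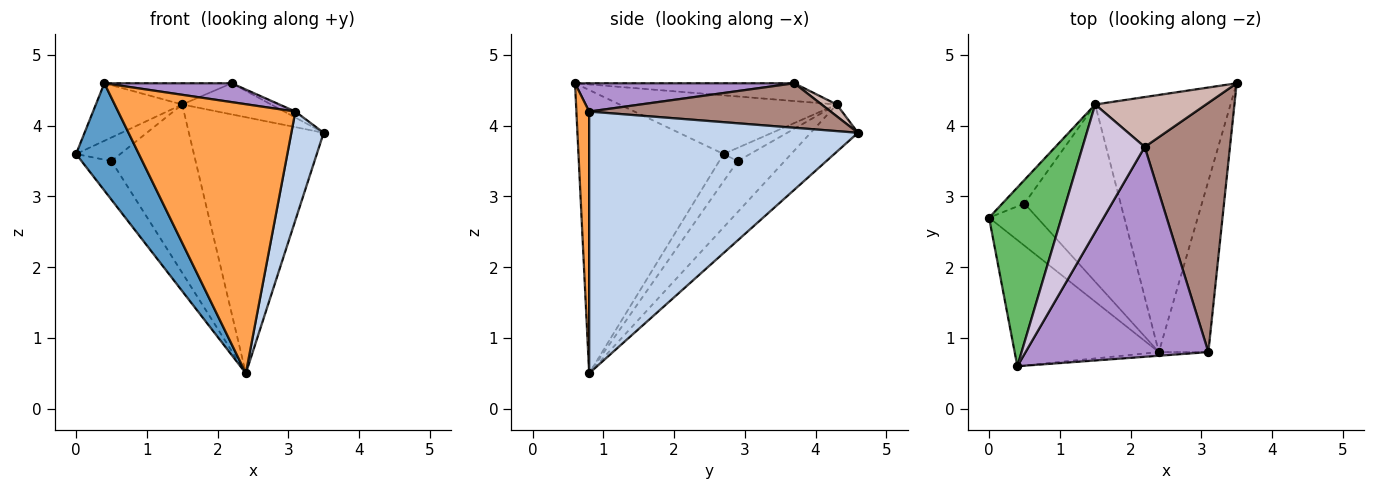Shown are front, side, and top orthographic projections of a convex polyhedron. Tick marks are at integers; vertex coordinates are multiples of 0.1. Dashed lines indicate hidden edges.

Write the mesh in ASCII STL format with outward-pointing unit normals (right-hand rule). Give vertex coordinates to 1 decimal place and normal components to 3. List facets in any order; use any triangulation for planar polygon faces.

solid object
 facet normal -0.832 -0.360 -0.423
  outer loop
   vertex 0.4 0.6 4.6
   vertex 0.0 2.7 3.6
   vertex 2.4 0.8 0.5
  endloop
 endfacet
 facet normal 0.976 -0.117 -0.185
  outer loop
   vertex 3.1 0.8 4.2
   vertex 2.4 0.8 0.5
   vertex 3.5 4.6 3.9
  endloop
 endfacet
 facet normal 0.072 -0.997 -0.014
  outer loop
   vertex 3.1 0.8 4.2
   vertex 0.4 0.6 4.6
   vertex 2.4 0.8 0.5
  endloop
 endfacet
 facet normal -0.240 0.685 -0.688
  outer loop
   vertex 1.5 4.3 4.3
   vertex 3.5 4.6 3.9
   vertex 2.4 0.8 0.5
  endloop
 endfacet
 facet normal -0.611 0.243 0.754
  outer loop
   vertex 1.5 4.3 4.3
   vertex 0.0 2.7 3.6
   vertex 0.4 0.6 4.6
  endloop
 endfacet
 facet normal -0.385 0.623 -0.680
  outer loop
   vertex 0.5 2.9 3.5
   vertex 2.4 0.8 0.5
   vertex 0.0 2.7 3.6
  endloop
 endfacet
 facet normal -0.391 0.651 -0.651
  outer loop
   vertex 0.5 2.9 3.5
   vertex 0.0 2.7 3.6
   vertex 1.5 4.3 4.3
  endloop
 endfacet
 facet normal -0.358 0.643 -0.677
  outer loop
   vertex 0.5 2.9 3.5
   vertex 1.5 4.3 4.3
   vertex 2.4 0.8 0.5
  endloop
 endfacet
 facet normal 0.152 -0.088 0.984
  outer loop
   vertex 2.2 3.7 4.6
   vertex 0.4 0.6 4.6
   vertex 3.1 0.8 4.2
  endloop
 endfacet
 facet normal -0.272 0.158 0.949
  outer loop
   vertex 2.2 3.7 4.6
   vertex 1.5 4.3 4.3
   vertex 0.4 0.6 4.6
  endloop
 endfacet
 facet normal 0.463 0.021 0.886
  outer loop
   vertex 2.2 3.7 4.6
   vertex 3.1 0.8 4.2
   vertex 3.5 4.6 3.9
  endloop
 endfacet
 facet normal 0.090 0.527 0.845
  outer loop
   vertex 2.2 3.7 4.6
   vertex 3.5 4.6 3.9
   vertex 1.5 4.3 4.3
  endloop
 endfacet
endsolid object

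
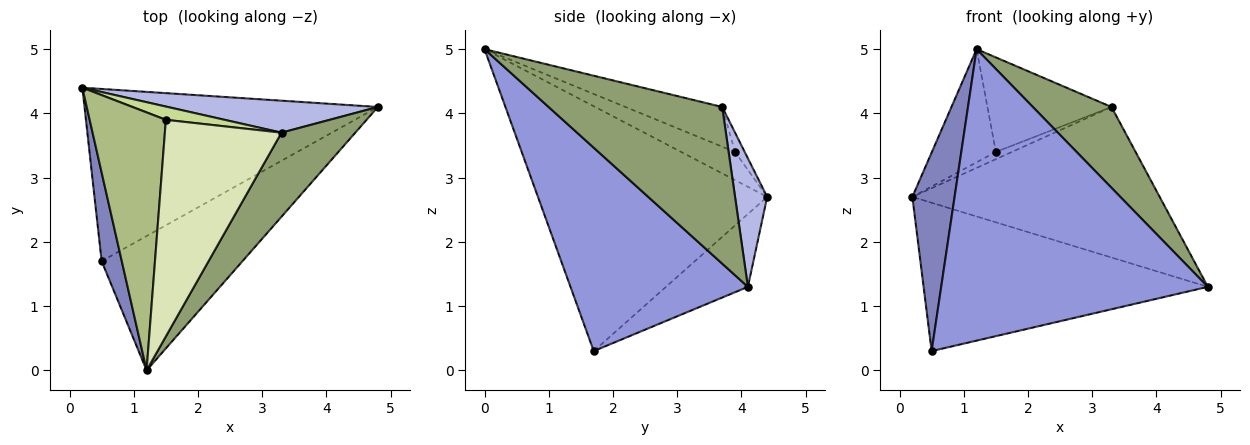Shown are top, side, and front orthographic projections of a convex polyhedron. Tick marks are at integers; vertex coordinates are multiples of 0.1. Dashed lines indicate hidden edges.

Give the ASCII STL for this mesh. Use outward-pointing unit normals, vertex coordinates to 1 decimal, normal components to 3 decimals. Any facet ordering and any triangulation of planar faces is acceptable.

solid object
 facet normal -0.185 0.641 -0.745
  outer loop
   vertex 0.5 1.7 0.3
   vertex 0.2 4.4 2.7
   vertex 4.8 4.1 1.3
  endloop
 endfacet
 facet normal -0.980 -0.181 0.081
  outer loop
   vertex 0.5 1.7 0.3
   vertex 1.2 0.0 5.0
   vertex 0.2 4.4 2.7
  endloop
 endfacet
 facet normal 0.517 -0.777 -0.358
  outer loop
   vertex 0.5 1.7 0.3
   vertex 4.8 4.1 1.3
   vertex 1.2 0.0 5.0
  endloop
 endfacet
 facet normal 0.126 0.970 0.206
  outer loop
   vertex 3.3 3.7 4.1
   vertex 4.8 4.1 1.3
   vertex 0.2 4.4 2.7
  endloop
 endfacet
 facet normal 0.837 -0.379 0.394
  outer loop
   vertex 3.3 3.7 4.1
   vertex 1.2 0.0 5.0
   vertex 4.8 4.1 1.3
  endloop
 endfacet
 facet normal -0.321 0.381 0.867
  outer loop
   vertex 1.5 3.9 3.4
   vertex 0.2 4.4 2.7
   vertex 1.2 0.0 5.0
  endloop
 endfacet
 facet normal -0.277 0.461 0.843
  outer loop
   vertex 1.5 3.9 3.4
   vertex 3.3 3.7 4.1
   vertex 0.2 4.4 2.7
  endloop
 endfacet
 facet normal -0.298 0.382 0.875
  outer loop
   vertex 1.5 3.9 3.4
   vertex 1.2 0.0 5.0
   vertex 3.3 3.7 4.1
  endloop
 endfacet
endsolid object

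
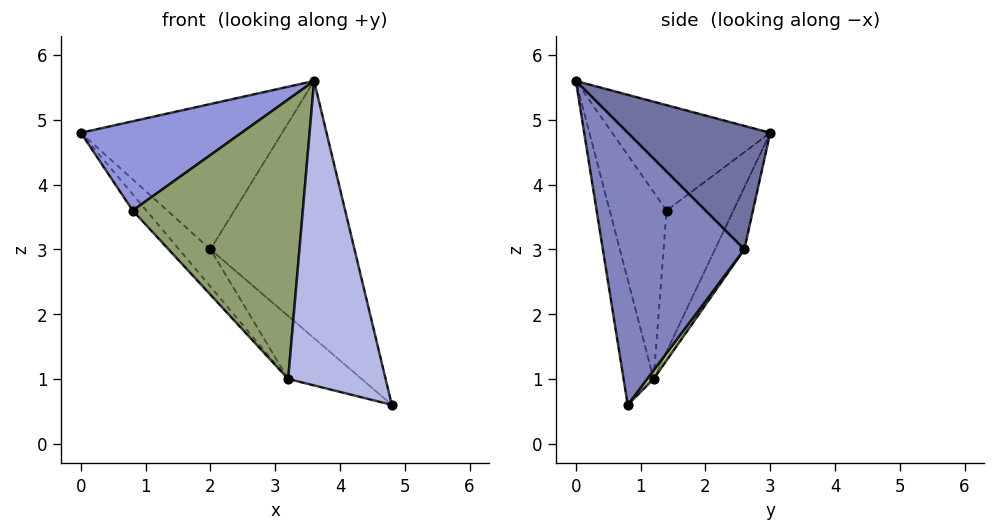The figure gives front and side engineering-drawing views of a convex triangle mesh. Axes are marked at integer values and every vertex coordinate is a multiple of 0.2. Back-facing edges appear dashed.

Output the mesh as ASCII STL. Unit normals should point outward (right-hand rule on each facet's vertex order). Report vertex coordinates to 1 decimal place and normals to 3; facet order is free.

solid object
 facet normal 0.525 0.741 0.418
  outer loop
   vertex 2.0 2.6 3.0
   vertex 0.0 3.0 4.8
   vertex 3.6 0.0 5.6
  endloop
 endfacet
 facet normal 0.674 0.687 0.272
  outer loop
   vertex 2.0 2.6 3.0
   vertex 3.6 0.0 5.6
   vertex 4.8 0.8 0.6
  endloop
 endfacet
 facet normal -0.632 -0.642 0.435
  outer loop
   vertex 0.8 1.4 3.6
   vertex 3.6 0.0 5.6
   vertex 0.0 3.0 4.8
  endloop
 endfacet
 facet normal -0.288 -0.933 -0.218
  outer loop
   vertex 3.2 1.2 1.0
   vertex 4.8 0.8 0.6
   vertex 3.6 0.0 5.6
  endloop
 endfacet
 facet normal -0.310 -0.926 -0.215
  outer loop
   vertex 3.2 1.2 1.0
   vertex 3.6 0.0 5.6
   vertex 0.8 1.4 3.6
  endloop
 endfacet
 facet normal 0.074 0.837 -0.542
  outer loop
   vertex 3.2 1.2 1.0
   vertex 2.0 2.6 3.0
   vertex 4.8 0.8 0.6
  endloop
 endfacet
 facet normal -0.502 0.537 -0.677
  outer loop
   vertex 3.2 1.2 1.0
   vertex 0.0 3.0 4.8
   vertex 2.0 2.6 3.0
  endloop
 endfacet
 facet normal -0.721 0.147 -0.677
  outer loop
   vertex 3.2 1.2 1.0
   vertex 0.8 1.4 3.6
   vertex 0.0 3.0 4.8
  endloop
 endfacet
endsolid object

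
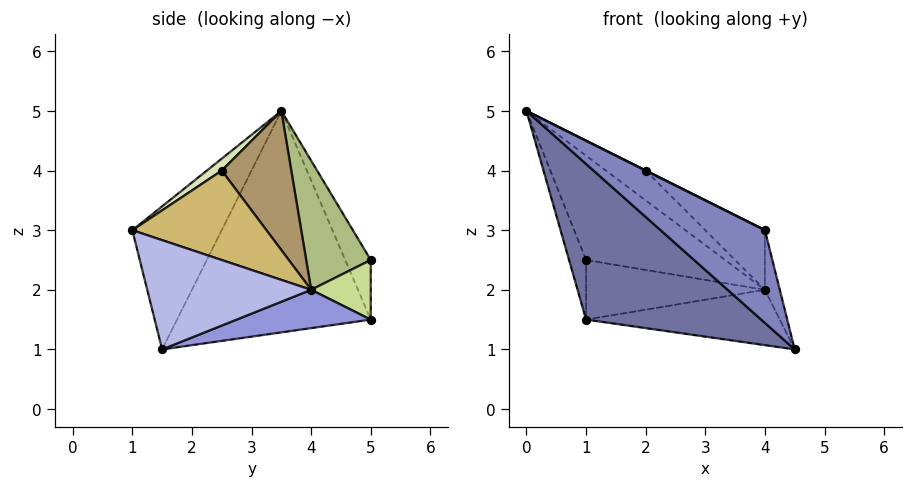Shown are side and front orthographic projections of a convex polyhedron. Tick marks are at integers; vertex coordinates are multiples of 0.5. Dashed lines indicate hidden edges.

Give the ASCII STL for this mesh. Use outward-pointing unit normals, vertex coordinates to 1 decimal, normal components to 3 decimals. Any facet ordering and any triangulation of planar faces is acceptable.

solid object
 facet normal -0.664 -0.600 -0.447
  outer loop
   vertex 1.0 5.0 1.5
   vertex 4.5 1.5 1.0
   vertex 0.0 3.5 5.0
  endloop
 endfacet
 facet normal -0.614 -0.716 -0.332
  outer loop
   vertex 4.0 1.0 3.0
   vertex 0.0 3.5 5.0
   vertex 4.5 1.5 1.0
  endloop
 endfacet
 facet normal 0.280 0.404 -0.871
  outer loop
   vertex 4.0 4.0 2.0
   vertex 4.5 1.5 1.0
   vertex 1.0 5.0 1.5
  endloop
 endfacet
 facet normal 0.961 0.087 0.262
  outer loop
   vertex 4.0 4.0 2.0
   vertex 4.0 1.0 3.0
   vertex 4.5 1.5 1.0
  endloop
 endfacet
 facet normal -0.832 0.555 0.000
  outer loop
   vertex 1.0 5.0 2.5
   vertex 1.0 5.0 1.5
   vertex 0.0 3.5 5.0
  endloop
 endfacet
 facet normal 0.343 0.739 0.580
  outer loop
   vertex 1.0 5.0 2.5
   vertex 0.0 3.5 5.0
   vertex 4.0 4.0 2.0
  endloop
 endfacet
 facet normal 0.316 0.949 0.000
  outer loop
   vertex 1.0 5.0 2.5
   vertex 4.0 4.0 2.0
   vertex 1.0 5.0 1.5
  endloop
 endfacet
 facet normal 0.447 0.000 0.894
  outer loop
   vertex 2.0 2.5 4.0
   vertex 0.0 3.5 5.0
   vertex 4.0 1.0 3.0
  endloop
 endfacet
 facet normal 0.545 0.311 0.778
  outer loop
   vertex 2.0 2.5 4.0
   vertex 4.0 4.0 2.0
   vertex 0.0 3.5 5.0
  endloop
 endfacet
 facet normal 0.580 0.258 0.773
  outer loop
   vertex 2.0 2.5 4.0
   vertex 4.0 1.0 3.0
   vertex 4.0 4.0 2.0
  endloop
 endfacet
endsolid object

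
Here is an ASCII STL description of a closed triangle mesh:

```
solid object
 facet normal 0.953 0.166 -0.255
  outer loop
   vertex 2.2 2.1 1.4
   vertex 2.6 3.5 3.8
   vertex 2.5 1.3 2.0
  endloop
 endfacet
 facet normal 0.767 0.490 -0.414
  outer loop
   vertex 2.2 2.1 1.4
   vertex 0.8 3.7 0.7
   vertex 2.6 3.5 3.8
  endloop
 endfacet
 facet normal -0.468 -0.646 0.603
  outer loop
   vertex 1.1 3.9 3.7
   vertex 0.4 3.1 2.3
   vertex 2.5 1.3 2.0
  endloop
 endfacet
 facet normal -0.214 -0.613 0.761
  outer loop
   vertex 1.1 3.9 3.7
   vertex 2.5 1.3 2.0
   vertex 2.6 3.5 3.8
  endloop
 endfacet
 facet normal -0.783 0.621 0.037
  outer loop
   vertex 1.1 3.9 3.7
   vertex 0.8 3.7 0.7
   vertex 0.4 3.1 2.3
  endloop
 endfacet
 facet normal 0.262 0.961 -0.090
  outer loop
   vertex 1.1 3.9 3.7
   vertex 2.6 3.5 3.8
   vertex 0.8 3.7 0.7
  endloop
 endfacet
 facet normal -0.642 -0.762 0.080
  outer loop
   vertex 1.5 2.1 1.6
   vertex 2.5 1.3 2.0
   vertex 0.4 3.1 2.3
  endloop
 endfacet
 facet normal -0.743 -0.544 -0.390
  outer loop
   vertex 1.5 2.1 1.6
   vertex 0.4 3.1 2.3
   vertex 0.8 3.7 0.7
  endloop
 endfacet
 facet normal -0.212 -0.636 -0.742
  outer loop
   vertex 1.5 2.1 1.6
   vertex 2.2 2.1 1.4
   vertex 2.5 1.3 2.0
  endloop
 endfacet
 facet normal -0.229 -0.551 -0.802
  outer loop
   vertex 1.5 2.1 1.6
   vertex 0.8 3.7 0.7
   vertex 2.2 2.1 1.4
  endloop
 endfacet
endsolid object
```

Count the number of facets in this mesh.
10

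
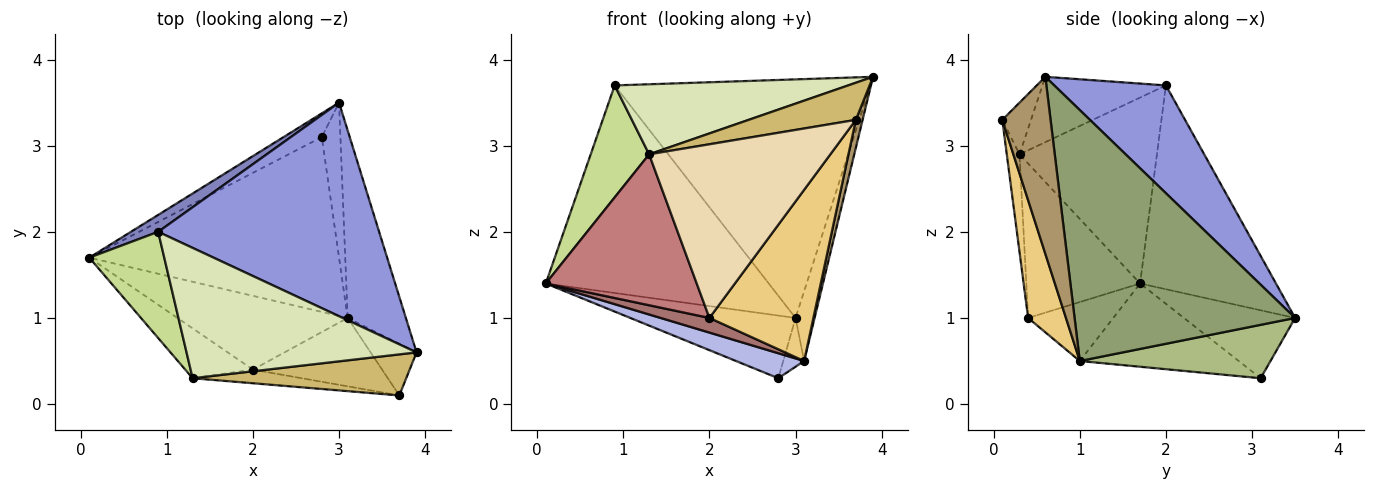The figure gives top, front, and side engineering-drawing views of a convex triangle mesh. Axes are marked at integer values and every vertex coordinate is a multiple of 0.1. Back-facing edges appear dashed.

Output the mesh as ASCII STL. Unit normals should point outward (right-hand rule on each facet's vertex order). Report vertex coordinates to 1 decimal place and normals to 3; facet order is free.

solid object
 facet normal -0.533 0.791 -0.300
  outer loop
   vertex 2.8 3.1 0.3
   vertex 0.1 1.7 1.4
   vertex 3.0 3.5 1.0
  endloop
 endfacet
 facet normal -0.519 0.852 0.069
  outer loop
   vertex 0.9 2.0 3.7
   vertex 3.0 3.5 1.0
   vertex 0.1 1.7 1.4
  endloop
 endfacet
 facet normal 0.309 0.708 0.634
  outer loop
   vertex 0.9 2.0 3.7
   vertex 3.9 0.6 3.8
   vertex 3.0 3.5 1.0
  endloop
 endfacet
 facet normal -0.313 -0.134 -0.940
  outer loop
   vertex 3.1 1.0 0.5
   vertex 0.1 1.7 1.4
   vertex 2.8 3.1 0.3
  endloop
 endfacet
 facet normal 0.971 0.084 -0.225
  outer loop
   vertex 3.1 1.0 0.5
   vertex 3.0 3.5 1.0
   vertex 3.9 0.6 3.8
  endloop
 endfacet
 facet normal 0.939 0.103 -0.327
  outer loop
   vertex 3.1 1.0 0.5
   vertex 2.8 3.1 0.3
   vertex 3.0 3.5 1.0
  endloop
 endfacet
 facet normal -0.863 -0.367 0.348
  outer loop
   vertex 1.3 0.3 2.9
   vertex 0.9 2.0 3.7
   vertex 0.1 1.7 1.4
  endloop
 endfacet
 facet normal -0.243 -0.459 0.854
  outer loop
   vertex 1.3 0.3 2.9
   vertex 3.9 0.6 3.8
   vertex 0.9 2.0 3.7
  endloop
 endfacet
 facet normal 0.959 -0.135 -0.249
  outer loop
   vertex 3.7 0.1 3.3
   vertex 3.1 1.0 0.5
   vertex 3.9 0.6 3.8
  endloop
 endfacet
 facet normal -0.177 -0.660 0.730
  outer loop
   vertex 3.7 0.1 3.3
   vertex 3.9 0.6 3.8
   vertex 1.3 0.3 2.9
  endloop
 endfacet
 facet normal 0.320 -0.880 -0.351
  outer loop
   vertex 2.0 0.4 1.0
   vertex 3.1 1.0 0.5
   vertex 3.7 0.1 3.3
  endloop
 endfacet
 facet normal -0.070 -0.994 -0.078
  outer loop
   vertex 2.0 0.4 1.0
   vertex 3.7 0.1 3.3
   vertex 1.3 0.3 2.9
  endloop
 endfacet
 facet normal -0.322 -0.184 -0.929
  outer loop
   vertex 2.0 0.4 1.0
   vertex 0.1 1.7 1.4
   vertex 3.1 1.0 0.5
  endloop
 endfacet
 facet normal -0.582 -0.772 -0.255
  outer loop
   vertex 2.0 0.4 1.0
   vertex 1.3 0.3 2.9
   vertex 0.1 1.7 1.4
  endloop
 endfacet
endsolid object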